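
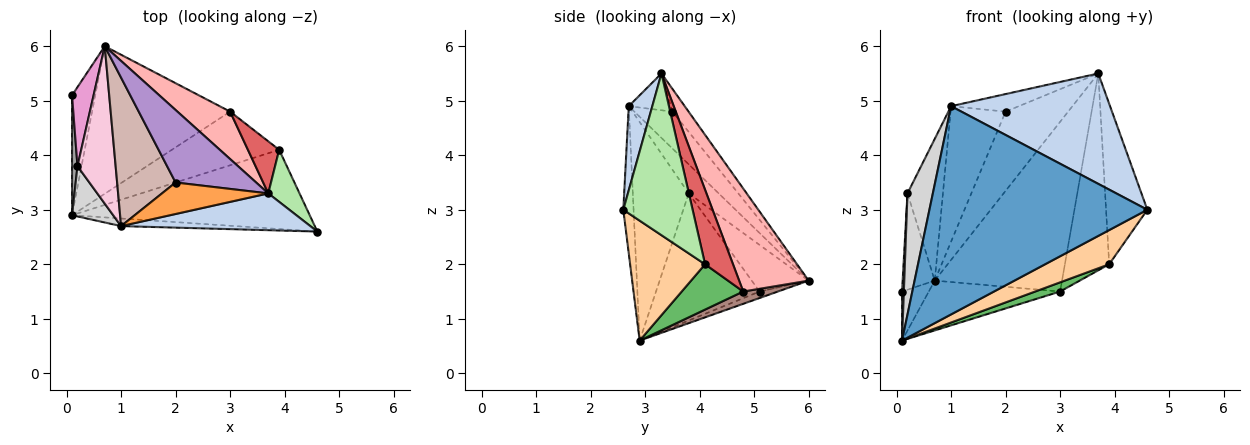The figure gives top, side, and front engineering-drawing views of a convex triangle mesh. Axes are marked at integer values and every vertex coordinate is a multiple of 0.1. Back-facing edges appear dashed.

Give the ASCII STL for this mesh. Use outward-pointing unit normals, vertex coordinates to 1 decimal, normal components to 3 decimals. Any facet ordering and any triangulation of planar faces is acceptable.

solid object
 facet normal -0.047 -0.998 -0.037
  outer loop
   vertex 1.0 2.7 4.9
   vertex 0.1 2.9 0.6
   vertex 4.6 2.6 3.0
  endloop
 endfacet
 facet normal 0.139 -0.939 0.313
  outer loop
   vertex 1.0 2.7 4.9
   vertex 4.6 2.6 3.0
   vertex 3.7 3.3 5.5
  endloop
 endfacet
 facet normal -0.289 0.466 0.836
  outer loop
   vertex 2.0 3.5 4.8
   vertex 1.0 2.7 4.9
   vertex 3.7 3.3 5.5
  endloop
 endfacet
 facet normal 0.420 -0.359 -0.833
  outer loop
   vertex 3.9 4.1 2.0
   vertex 4.6 2.6 3.0
   vertex 0.1 2.9 0.6
  endloop
 endfacet
 facet normal 0.384 -0.156 -0.910
  outer loop
   vertex 3.9 4.1 2.0
   vertex 0.1 2.9 0.6
   vertex 3.0 4.8 1.5
  endloop
 endfacet
 facet normal 0.848 0.505 0.164
  outer loop
   vertex 3.9 4.1 2.0
   vertex 3.7 3.3 5.5
   vertex 4.6 2.6 3.0
  endloop
 endfacet
 facet normal 0.521 0.825 0.218
  outer loop
   vertex 3.9 4.1 2.0
   vertex 3.0 4.8 1.5
   vertex 3.7 3.3 5.5
  endloop
 endfacet
 facet normal 0.465 0.852 0.238
  outer loop
   vertex 0.7 6.0 1.7
   vertex 3.7 3.3 5.5
   vertex 3.0 4.8 1.5
  endloop
 endfacet
 facet normal -0.188 0.725 0.663
  outer loop
   vertex 0.7 6.0 1.7
   vertex 2.0 3.5 4.8
   vertex 3.7 3.3 5.5
  endloop
 endfacet
 facet normal -0.251 0.366 -0.896
  outer loop
   vertex 0.7 6.0 1.7
   vertex 0.1 2.9 0.6
   vertex 0.1 5.1 1.5
  endloop
 endfacet
 facet normal 0.084 0.319 -0.944
  outer loop
   vertex 0.7 6.0 1.7
   vertex 3.0 4.8 1.5
   vertex 0.1 2.9 0.6
  endloop
 endfacet
 facet normal -0.422 0.611 0.670
  outer loop
   vertex 0.7 6.0 1.7
   vertex 1.0 2.7 4.9
   vertex 2.0 3.5 4.8
  endloop
 endfacet
 facet normal -0.808 0.456 0.374
  outer loop
   vertex 0.2 3.8 3.3
   vertex 0.7 6.0 1.7
   vertex 0.1 5.1 1.5
  endloop
 endfacet
 facet normal -0.493 0.582 0.647
  outer loop
   vertex 0.2 3.8 3.3
   vertex 1.0 2.7 4.9
   vertex 0.7 6.0 1.7
  endloop
 endfacet
 facet normal -0.999 -0.018 0.043
  outer loop
   vertex 0.2 3.8 3.3
   vertex 0.1 5.1 1.5
   vertex 0.1 2.9 0.6
  endloop
 endfacet
 facet normal -0.898 -0.407 0.169
  outer loop
   vertex 0.2 3.8 3.3
   vertex 0.1 2.9 0.6
   vertex 1.0 2.7 4.9
  endloop
 endfacet
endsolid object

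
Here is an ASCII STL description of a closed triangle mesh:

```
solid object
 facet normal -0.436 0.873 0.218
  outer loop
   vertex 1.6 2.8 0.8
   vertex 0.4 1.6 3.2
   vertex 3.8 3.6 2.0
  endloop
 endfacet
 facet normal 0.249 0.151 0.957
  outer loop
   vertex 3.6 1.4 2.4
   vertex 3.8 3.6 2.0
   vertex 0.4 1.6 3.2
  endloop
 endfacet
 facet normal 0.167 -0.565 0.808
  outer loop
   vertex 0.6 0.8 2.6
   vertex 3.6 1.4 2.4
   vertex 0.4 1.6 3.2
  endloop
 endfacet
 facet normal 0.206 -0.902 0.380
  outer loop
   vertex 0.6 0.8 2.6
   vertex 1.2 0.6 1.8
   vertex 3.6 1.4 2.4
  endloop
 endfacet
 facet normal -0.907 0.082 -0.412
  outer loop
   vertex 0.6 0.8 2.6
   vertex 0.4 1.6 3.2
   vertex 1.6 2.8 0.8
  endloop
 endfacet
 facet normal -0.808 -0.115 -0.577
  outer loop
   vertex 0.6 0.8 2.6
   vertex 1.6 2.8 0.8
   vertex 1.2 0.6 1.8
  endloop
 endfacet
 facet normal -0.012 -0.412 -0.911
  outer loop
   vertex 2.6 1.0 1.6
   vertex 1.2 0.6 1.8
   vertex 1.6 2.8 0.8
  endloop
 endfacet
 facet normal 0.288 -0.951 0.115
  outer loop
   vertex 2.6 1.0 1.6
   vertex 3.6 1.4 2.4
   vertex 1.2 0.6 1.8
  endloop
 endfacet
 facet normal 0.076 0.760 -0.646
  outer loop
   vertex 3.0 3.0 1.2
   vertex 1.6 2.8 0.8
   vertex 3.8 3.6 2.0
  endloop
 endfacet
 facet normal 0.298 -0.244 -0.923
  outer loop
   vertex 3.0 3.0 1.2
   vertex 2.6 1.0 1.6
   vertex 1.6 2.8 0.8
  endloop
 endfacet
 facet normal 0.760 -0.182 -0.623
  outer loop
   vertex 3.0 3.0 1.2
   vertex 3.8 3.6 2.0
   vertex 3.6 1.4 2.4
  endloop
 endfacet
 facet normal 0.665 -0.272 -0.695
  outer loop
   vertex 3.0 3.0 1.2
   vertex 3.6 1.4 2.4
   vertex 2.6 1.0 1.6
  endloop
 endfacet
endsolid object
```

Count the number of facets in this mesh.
12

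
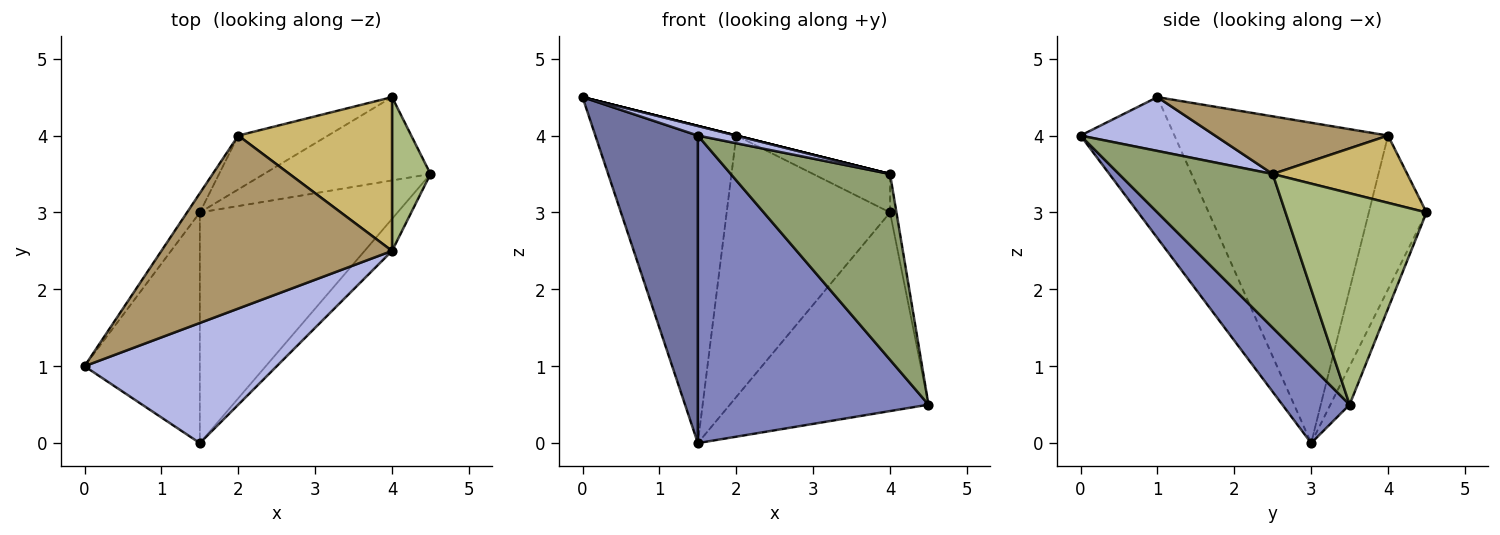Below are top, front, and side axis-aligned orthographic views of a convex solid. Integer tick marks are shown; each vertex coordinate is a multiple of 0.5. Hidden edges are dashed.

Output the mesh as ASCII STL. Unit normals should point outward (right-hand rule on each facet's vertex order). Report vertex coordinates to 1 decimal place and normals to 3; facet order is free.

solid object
 facet normal -0.591 -0.645 -0.484
  outer loop
   vertex 1.5 3.0 0.0
   vertex 1.5 0.0 4.0
   vertex 0.0 1.0 4.5
  endloop
 endfacet
 facet normal 0.227 -0.779 -0.584
  outer loop
   vertex 1.5 3.0 0.0
   vertex 4.5 3.5 0.5
   vertex 1.5 0.0 4.0
  endloop
 endfacet
 facet normal -0.089 0.919 -0.385
  outer loop
   vertex 1.5 3.0 0.0
   vertex 4.0 4.5 3.0
   vertex 4.5 3.5 0.5
  endloop
 endfacet
 facet normal 0.269 -0.077 0.960
  outer loop
   vertex 4.0 2.5 3.5
   vertex 0.0 1.0 4.5
   vertex 1.5 0.0 4.0
  endloop
 endfacet
 facet normal 0.689 -0.714 -0.123
  outer loop
   vertex 4.0 2.5 3.5
   vertex 1.5 0.0 4.0
   vertex 4.5 3.5 0.5
  endloop
 endfacet
 facet normal 0.983 0.045 0.179
  outer loop
   vertex 4.0 2.5 3.5
   vertex 4.5 3.5 0.5
   vertex 4.0 4.5 3.0
  endloop
 endfacet
 facet normal -0.834 0.551 -0.033
  outer loop
   vertex 2.0 4.0 4.0
   vertex 1.5 3.0 0.0
   vertex 0.0 1.0 4.5
  endloop
 endfacet
 facet normal -0.327 0.926 -0.191
  outer loop
   vertex 2.0 4.0 4.0
   vertex 4.0 4.5 3.0
   vertex 1.5 3.0 0.0
  endloop
 endfacet
 facet normal 0.243 0.000 0.970
  outer loop
   vertex 2.0 4.0 4.0
   vertex 0.0 1.0 4.5
   vertex 4.0 2.5 3.5
  endloop
 endfacet
 facet normal 0.391 0.223 0.893
  outer loop
   vertex 2.0 4.0 4.0
   vertex 4.0 2.5 3.5
   vertex 4.0 4.5 3.0
  endloop
 endfacet
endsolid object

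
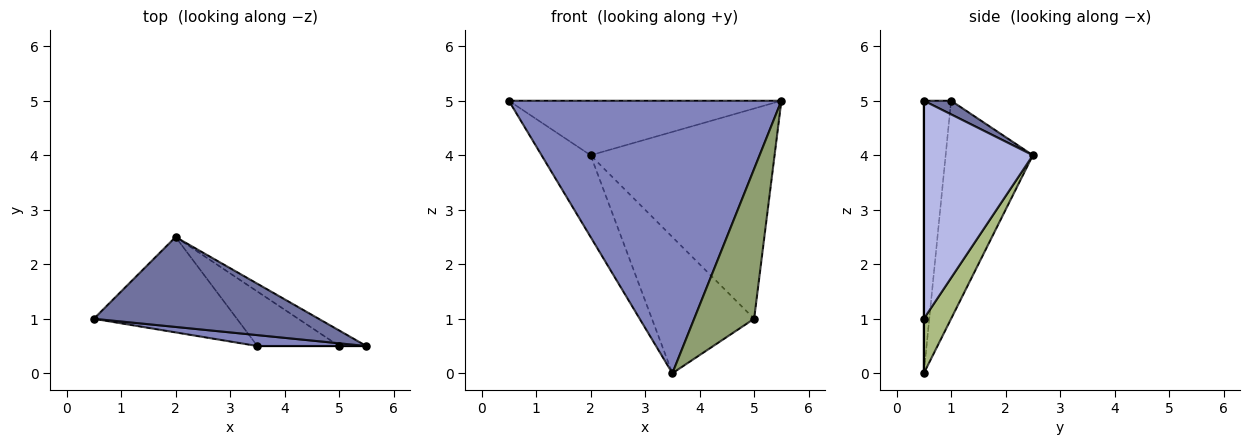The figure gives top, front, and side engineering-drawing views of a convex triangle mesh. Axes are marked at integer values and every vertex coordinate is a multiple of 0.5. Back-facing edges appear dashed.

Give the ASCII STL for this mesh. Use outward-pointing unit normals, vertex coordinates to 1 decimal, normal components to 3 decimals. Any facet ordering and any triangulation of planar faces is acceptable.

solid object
 facet normal 0.052 0.518 0.854
  outer loop
   vertex 2.0 2.5 4.0
   vertex 0.5 1.0 5.0
   vertex 5.5 0.5 5.0
  endloop
 endfacet
 facet normal -0.099 -0.994 0.040
  outer loop
   vertex 3.5 0.5 0.0
   vertex 5.5 0.5 5.0
   vertex 0.5 1.0 5.0
  endloop
 endfacet
 facet normal -0.757 0.426 -0.496
  outer loop
   vertex 3.5 0.5 0.0
   vertex 0.5 1.0 5.0
   vertex 2.0 2.5 4.0
  endloop
 endfacet
 facet normal 0.509 0.859 -0.064
  outer loop
   vertex 5.0 0.5 1.0
   vertex 2.0 2.5 4.0
   vertex 5.5 0.5 5.0
  endloop
 endfacet
 facet normal 0.000 -1.000 0.000
  outer loop
   vertex 5.0 0.5 1.0
   vertex 5.5 0.5 5.0
   vertex 3.5 0.5 0.0
  endloop
 endfacet
 facet normal 0.240 0.901 -0.361
  outer loop
   vertex 5.0 0.5 1.0
   vertex 3.5 0.5 0.0
   vertex 2.0 2.5 4.0
  endloop
 endfacet
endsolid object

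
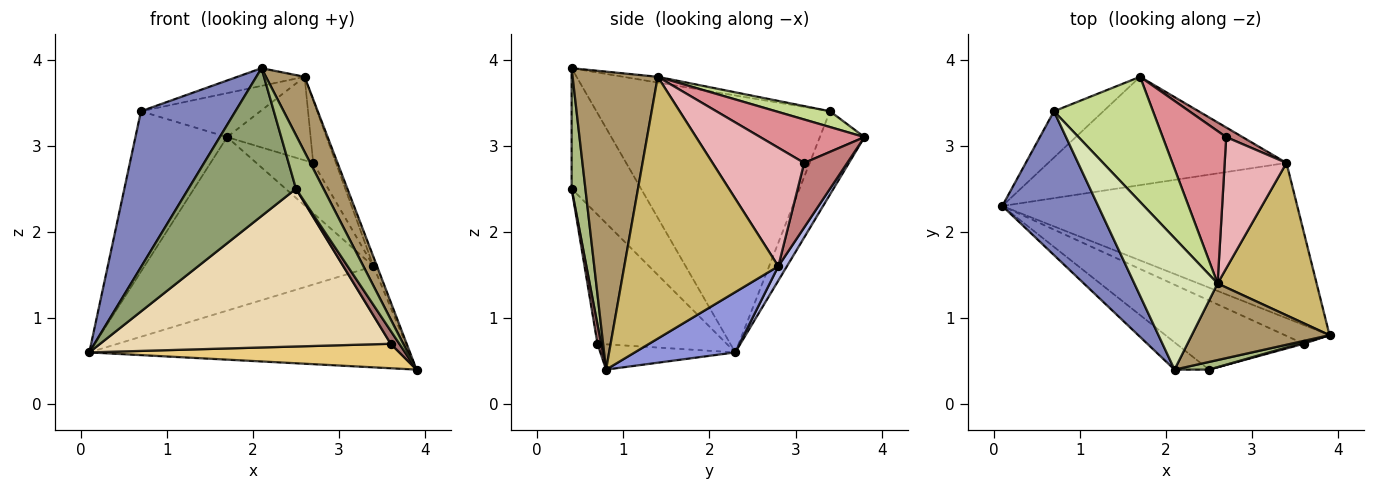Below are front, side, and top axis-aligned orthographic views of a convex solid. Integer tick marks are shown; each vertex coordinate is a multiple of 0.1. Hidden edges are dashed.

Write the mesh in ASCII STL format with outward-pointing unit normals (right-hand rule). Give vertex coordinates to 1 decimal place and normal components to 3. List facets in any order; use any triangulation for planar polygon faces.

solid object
 facet normal -0.424 0.870 -0.251
  outer loop
   vertex 0.7 3.4 3.4
   vertex 1.7 3.8 3.1
   vertex 0.1 2.3 0.6
  endloop
 endfacet
 facet normal -0.876 -0.354 0.327
  outer loop
   vertex 0.7 3.4 3.4
   vertex 0.1 2.3 0.6
   vertex 2.1 0.4 3.9
  endloop
 endfacet
 facet normal 0.169 0.538 -0.826
  outer loop
   vertex 3.4 2.8 1.6
   vertex 3.9 0.8 0.4
   vertex 0.1 2.3 0.6
  endloop
 endfacet
 facet normal 0.032 0.848 -0.529
  outer loop
   vertex 3.4 2.8 1.6
   vertex 0.1 2.3 0.6
   vertex 1.7 3.8 3.1
  endloop
 endfacet
 facet normal -0.536 -0.830 -0.153
  outer loop
   vertex 2.5 0.4 2.5
   vertex 2.1 0.4 3.9
   vertex 0.1 2.3 0.6
  endloop
 endfacet
 facet normal 0.444 -0.887 0.127
  outer loop
   vertex 2.5 0.4 2.5
   vertex 3.9 0.8 0.4
   vertex 2.1 0.4 3.9
  endloop
 endfacet
 facet normal 0.149 0.328 0.933
  outer loop
   vertex 2.6 1.4 3.8
   vertex 1.7 3.8 3.1
   vertex 0.7 3.4 3.4
  endloop
 endfacet
 facet normal -0.068 0.133 0.989
  outer loop
   vertex 2.6 1.4 3.8
   vertex 0.7 3.4 3.4
   vertex 2.1 0.4 3.9
  endloop
 endfacet
 facet normal 0.839 -0.381 0.388
  outer loop
   vertex 2.6 1.4 3.8
   vertex 2.1 0.4 3.9
   vertex 3.9 0.8 0.4
  endloop
 endfacet
 facet normal 0.935 0.022 0.354
  outer loop
   vertex 2.6 1.4 3.8
   vertex 3.9 0.8 0.4
   vertex 3.4 2.8 1.6
  endloop
 endfacet
 facet normal -0.326 -0.750 -0.576
  outer loop
   vertex 3.6 0.7 0.7
   vertex 0.1 2.3 0.6
   vertex 3.9 0.8 0.4
  endloop
 endfacet
 facet normal -0.377 -0.848 -0.372
  outer loop
   vertex 3.6 0.7 0.7
   vertex 2.5 0.4 2.5
   vertex 0.1 2.3 0.6
  endloop
 endfacet
 facet normal 0.392 -0.916 0.087
  outer loop
   vertex 3.6 0.7 0.7
   vertex 3.9 0.8 0.4
   vertex 2.5 0.4 2.5
  endloop
 endfacet
 facet normal 0.597 0.788 0.151
  outer loop
   vertex 2.7 3.1 2.8
   vertex 3.4 2.8 1.6
   vertex 1.7 3.8 3.1
  endloop
 endfacet
 facet normal 0.514 0.412 0.752
  outer loop
   vertex 2.7 3.1 2.8
   vertex 1.7 3.8 3.1
   vertex 2.6 1.4 3.8
  endloop
 endfacet
 facet normal 0.866 0.215 0.452
  outer loop
   vertex 2.7 3.1 2.8
   vertex 2.6 1.4 3.8
   vertex 3.4 2.8 1.6
  endloop
 endfacet
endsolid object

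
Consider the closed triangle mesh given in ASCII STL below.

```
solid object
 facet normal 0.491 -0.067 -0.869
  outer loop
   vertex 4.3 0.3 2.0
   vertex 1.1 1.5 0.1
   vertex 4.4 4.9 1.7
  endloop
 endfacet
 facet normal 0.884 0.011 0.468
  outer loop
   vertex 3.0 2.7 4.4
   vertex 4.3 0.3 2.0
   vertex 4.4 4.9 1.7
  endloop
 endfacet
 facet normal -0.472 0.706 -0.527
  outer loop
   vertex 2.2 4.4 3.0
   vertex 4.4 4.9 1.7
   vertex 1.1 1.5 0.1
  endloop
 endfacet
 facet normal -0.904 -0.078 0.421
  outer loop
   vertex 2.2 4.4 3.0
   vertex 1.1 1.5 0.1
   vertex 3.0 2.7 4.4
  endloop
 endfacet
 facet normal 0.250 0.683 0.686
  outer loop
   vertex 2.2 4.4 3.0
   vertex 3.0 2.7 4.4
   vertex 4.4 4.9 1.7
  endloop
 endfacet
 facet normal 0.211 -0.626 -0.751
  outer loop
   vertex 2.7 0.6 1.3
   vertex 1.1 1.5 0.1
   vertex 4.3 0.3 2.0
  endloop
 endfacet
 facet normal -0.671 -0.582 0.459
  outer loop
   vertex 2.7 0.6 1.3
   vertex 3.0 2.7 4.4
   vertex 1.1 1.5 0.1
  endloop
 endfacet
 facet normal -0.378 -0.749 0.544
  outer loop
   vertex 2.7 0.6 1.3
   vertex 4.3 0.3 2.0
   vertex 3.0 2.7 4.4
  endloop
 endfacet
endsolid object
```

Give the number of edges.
12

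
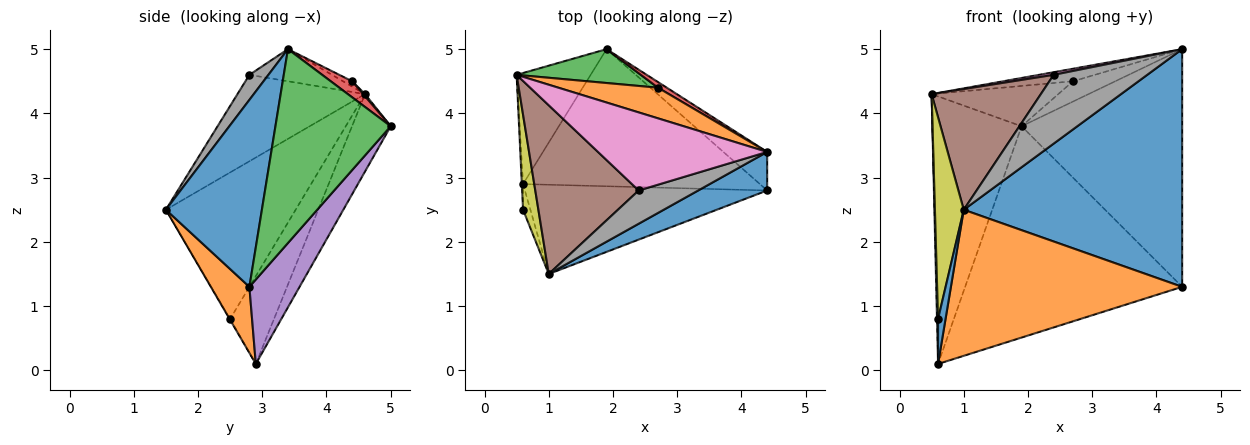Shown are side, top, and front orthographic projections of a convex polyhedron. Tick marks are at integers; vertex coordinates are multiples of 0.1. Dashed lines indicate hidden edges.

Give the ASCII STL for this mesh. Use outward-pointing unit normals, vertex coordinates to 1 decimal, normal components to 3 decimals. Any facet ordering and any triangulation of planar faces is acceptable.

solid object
 facet normal 0.398 -0.906 0.147
  outer loop
   vertex 4.4 3.4 5.0
   vertex 1.0 1.5 2.5
   vertex 4.4 2.8 1.3
  endloop
 endfacet
 facet normal 0.141 -0.845 -0.516
  outer loop
   vertex 0.6 2.9 0.1
   vertex 4.4 2.8 1.3
   vertex 1.0 1.5 2.5
  endloop
 endfacet
 facet normal 0.578 0.805 -0.131
  outer loop
   vertex 1.9 5.0 3.8
   vertex 4.4 3.4 5.0
   vertex 4.4 2.8 1.3
  endloop
 endfacet
 facet normal -0.372 0.857 -0.356
  outer loop
   vertex 1.9 5.0 3.8
   vertex 0.6 2.9 0.1
   vertex 0.5 4.6 4.3
  endloop
 endfacet
 facet normal 0.190 0.824 -0.534
  outer loop
   vertex 1.9 5.0 3.8
   vertex 4.4 2.8 1.3
   vertex 0.6 2.9 0.1
  endloop
 endfacet
 facet normal -0.562 -0.481 0.673
  outer loop
   vertex 2.4 2.8 4.6
   vertex 0.5 4.6 4.3
   vertex 1.0 1.5 2.5
  endloop
 endfacet
 facet normal -0.186 -0.033 0.982
  outer loop
   vertex 2.4 2.8 4.6
   vertex 4.4 3.4 5.0
   vertex 0.5 4.6 4.3
  endloop
 endfacet
 facet normal 0.180 -0.886 0.428
  outer loop
   vertex 2.4 2.8 4.6
   vertex 1.0 1.5 2.5
   vertex 4.4 3.4 5.0
  endloop
 endfacet
 facet normal -0.971 -0.216 0.102
  outer loop
   vertex 0.6 2.5 0.8
   vertex 1.0 1.5 2.5
   vertex 0.5 4.6 4.3
  endloop
 endfacet
 facet normal -1.000 -0.024 -0.014
  outer loop
   vertex 0.6 2.5 0.8
   vertex 0.5 4.6 4.3
   vertex 0.6 2.9 0.1
  endloop
 endfacet
 facet normal -0.062 -0.867 -0.495
  outer loop
   vertex 0.6 2.5 0.8
   vertex 0.6 2.9 0.1
   vertex 1.0 1.5 2.5
  endloop
 endfacet
 facet normal -0.050 0.378 0.925
  outer loop
   vertex 2.7 4.4 4.5
   vertex 0.5 4.6 4.3
   vertex 4.4 3.4 5.0
  endloop
 endfacet
 facet normal 0.011 0.765 0.643
  outer loop
   vertex 2.7 4.4 4.5
   vertex 1.9 5.0 3.8
   vertex 0.5 4.6 4.3
  endloop
 endfacet
 facet normal 0.438 0.866 0.241
  outer loop
   vertex 2.7 4.4 4.5
   vertex 4.4 3.4 5.0
   vertex 1.9 5.0 3.8
  endloop
 endfacet
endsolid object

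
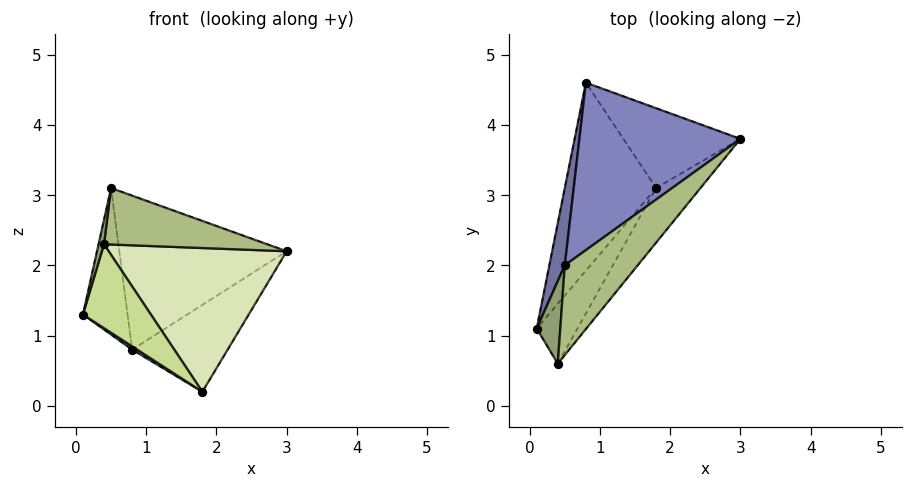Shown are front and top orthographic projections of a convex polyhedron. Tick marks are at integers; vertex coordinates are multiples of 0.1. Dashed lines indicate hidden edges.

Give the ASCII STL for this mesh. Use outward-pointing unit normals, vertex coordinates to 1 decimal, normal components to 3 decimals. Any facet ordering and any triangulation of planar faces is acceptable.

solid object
 facet normal -0.971 0.210 0.111
  outer loop
   vertex 0.5 2.0 3.1
   vertex 0.8 4.6 0.8
   vertex 0.1 1.1 1.3
  endloop
 endfacet
 facet normal -0.217 0.661 0.719
  outer loop
   vertex 0.5 2.0 3.1
   vertex 3.0 3.8 2.2
   vertex 0.8 4.6 0.8
  endloop
 endfacet
 facet normal -0.531 -0.015 -0.847
  outer loop
   vertex 1.8 3.1 0.2
   vertex 0.1 1.1 1.3
   vertex 0.8 4.6 0.8
  endloop
 endfacet
 facet normal 0.573 0.604 -0.555
  outer loop
   vertex 1.8 3.1 0.2
   vertex 0.8 4.6 0.8
   vertex 3.0 3.8 2.2
  endloop
 endfacet
 facet normal -0.965 -0.075 0.252
  outer loop
   vertex 0.4 0.6 2.3
   vertex 0.5 2.0 3.1
   vertex 0.1 1.1 1.3
  endloop
 endfacet
 facet normal 0.567 -0.439 0.697
  outer loop
   vertex 0.4 0.6 2.3
   vertex 3.0 3.8 2.2
   vertex 0.5 2.0 3.1
  endloop
 endfacet
 facet normal 0.503 -0.704 -0.503
  outer loop
   vertex 0.4 0.6 2.3
   vertex 0.1 1.1 1.3
   vertex 1.8 3.1 0.2
  endloop
 endfacet
 facet normal 0.751 -0.617 -0.234
  outer loop
   vertex 0.4 0.6 2.3
   vertex 1.8 3.1 0.2
   vertex 3.0 3.8 2.2
  endloop
 endfacet
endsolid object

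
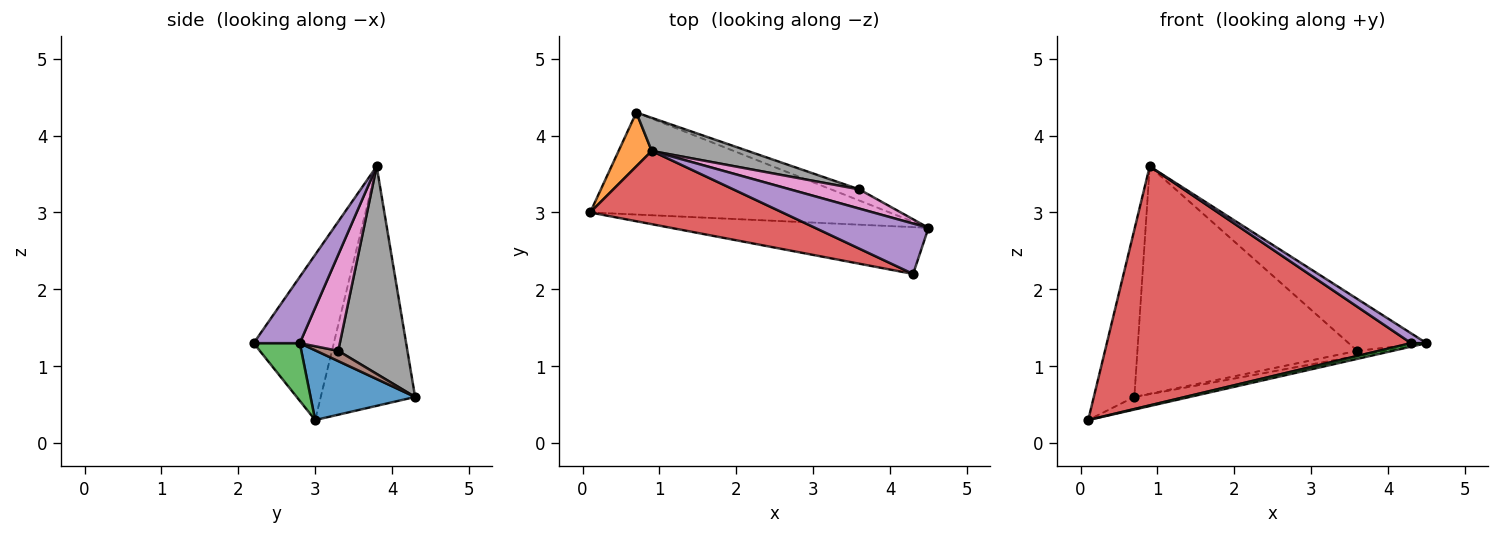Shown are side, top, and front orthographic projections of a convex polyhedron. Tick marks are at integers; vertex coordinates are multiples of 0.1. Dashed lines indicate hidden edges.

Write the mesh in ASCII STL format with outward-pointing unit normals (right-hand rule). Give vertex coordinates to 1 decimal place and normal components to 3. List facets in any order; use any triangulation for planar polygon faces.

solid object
 facet normal 0.225 0.119 -0.967
  outer loop
   vertex 0.7 4.3 0.6
   vertex 4.5 2.8 1.3
   vertex 0.1 3.0 0.3
  endloop
 endfacet
 facet normal -0.911 0.392 0.126
  outer loop
   vertex 0.9 3.8 3.6
   vertex 0.7 4.3 0.6
   vertex 0.1 3.0 0.3
  endloop
 endfacet
 facet normal 0.218 -0.073 -0.973
  outer loop
   vertex 4.3 2.2 1.3
   vertex 0.1 3.0 0.3
   vertex 4.5 2.8 1.3
  endloop
 endfacet
 facet normal -0.244 -0.927 0.284
  outer loop
   vertex 4.3 2.2 1.3
   vertex 0.9 3.8 3.6
   vertex 0.1 3.0 0.3
  endloop
 endfacet
 facet normal 0.498 -0.166 0.851
  outer loop
   vertex 4.3 2.2 1.3
   vertex 4.5 2.8 1.3
   vertex 0.9 3.8 3.6
  endloop
 endfacet
 facet normal 0.314 0.393 -0.864
  outer loop
   vertex 3.6 3.3 1.2
   vertex 4.5 2.8 1.3
   vertex 0.7 4.3 0.6
  endloop
 endfacet
 facet normal 0.434 0.845 0.313
  outer loop
   vertex 3.6 3.3 1.2
   vertex 0.9 3.8 3.6
   vertex 4.5 2.8 1.3
  endloop
 endfacet
 facet normal 0.297 0.945 0.138
  outer loop
   vertex 3.6 3.3 1.2
   vertex 0.7 4.3 0.6
   vertex 0.9 3.8 3.6
  endloop
 endfacet
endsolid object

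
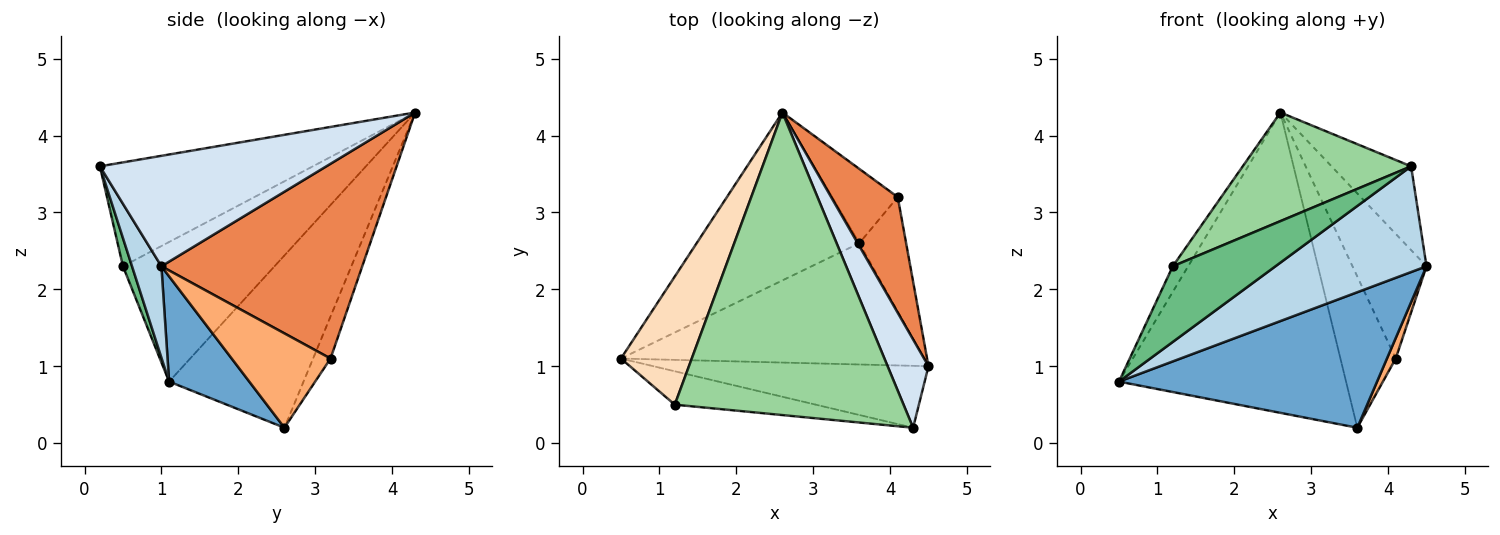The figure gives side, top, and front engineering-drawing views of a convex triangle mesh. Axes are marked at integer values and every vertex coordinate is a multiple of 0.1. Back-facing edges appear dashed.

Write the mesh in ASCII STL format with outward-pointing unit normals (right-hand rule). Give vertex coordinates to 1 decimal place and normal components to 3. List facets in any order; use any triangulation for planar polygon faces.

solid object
 facet normal 0.226 -0.726 -0.650
  outer loop
   vertex 3.6 2.6 0.2
   vertex 4.5 1.0 2.3
   vertex 0.5 1.1 0.8
  endloop
 endfacet
 facet normal -0.459 0.775 -0.433
  outer loop
   vertex 3.6 2.6 0.2
   vertex 0.5 1.1 0.8
   vertex 2.6 4.3 4.3
  endloop
 endfacet
 facet normal 0.166 -0.851 -0.498
  outer loop
   vertex 4.3 0.2 3.6
   vertex 0.5 1.1 0.8
   vertex 4.5 1.0 2.3
  endloop
 endfacet
 facet normal 0.891 0.313 0.330
  outer loop
   vertex 4.3 0.2 3.6
   vertex 4.5 1.0 2.3
   vertex 2.6 4.3 4.3
  endloop
 endfacet
 facet normal 0.893 0.329 0.306
  outer loop
   vertex 4.1 3.2 1.1
   vertex 2.6 4.3 4.3
   vertex 4.5 1.0 2.3
  endloop
 endfacet
 facet normal 0.893 -0.079 -0.443
  outer loop
   vertex 4.1 3.2 1.1
   vertex 4.5 1.0 2.3
   vertex 3.6 2.6 0.2
  endloop
 endfacet
 facet normal -0.272 0.864 -0.424
  outer loop
   vertex 4.1 3.2 1.1
   vertex 3.6 2.6 0.2
   vertex 2.6 4.3 4.3
  endloop
 endfacet
 facet normal -0.888 0.090 0.451
  outer loop
   vertex 1.2 0.5 2.3
   vertex 2.6 4.3 4.3
   vertex 0.5 1.1 0.8
  endloop
 endfacet
 facet normal 0.080 -0.912 -0.402
  outer loop
   vertex 1.2 0.5 2.3
   vertex 0.5 1.1 0.8
   vertex 4.3 0.2 3.6
  endloop
 endfacet
 facet normal -0.393 -0.311 0.865
  outer loop
   vertex 1.2 0.5 2.3
   vertex 4.3 0.2 3.6
   vertex 2.6 4.3 4.3
  endloop
 endfacet
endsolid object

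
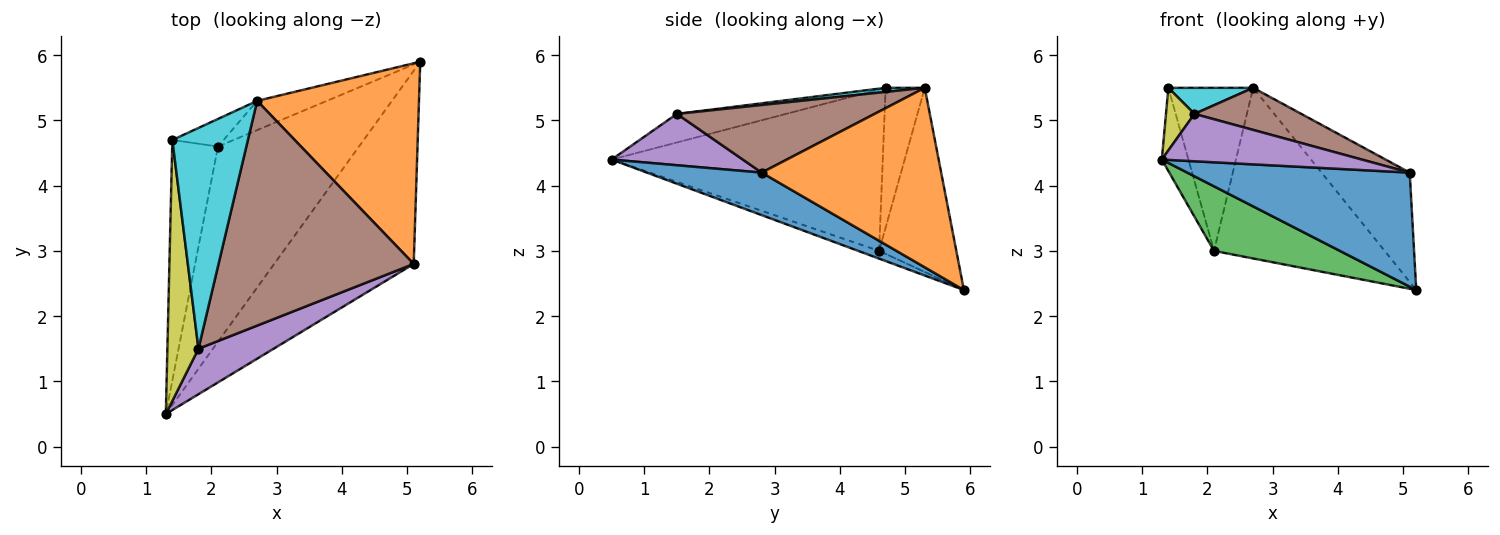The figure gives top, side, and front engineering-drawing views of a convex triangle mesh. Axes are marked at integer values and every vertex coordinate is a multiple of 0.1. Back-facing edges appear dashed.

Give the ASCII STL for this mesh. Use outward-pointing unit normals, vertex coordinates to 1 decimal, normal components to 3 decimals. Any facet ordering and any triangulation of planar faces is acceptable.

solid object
 facet normal 0.254 -0.492 -0.833
  outer loop
   vertex 5.1 2.8 4.2
   vertex 1.3 0.5 4.4
   vertex 5.2 5.9 2.4
  endloop
 endfacet
 facet normal 0.698 0.343 0.629
  outer loop
   vertex 5.1 2.8 4.2
   vertex 5.2 5.9 2.4
   vertex 2.7 5.3 5.5
  endloop
 endfacet
 facet normal -0.052 -0.314 -0.948
  outer loop
   vertex 2.1 4.6 3.0
   vertex 5.2 5.9 2.4
   vertex 1.3 0.5 4.4
  endloop
 endfacet
 facet normal -0.407 0.900 -0.154
  outer loop
   vertex 2.1 4.6 3.0
   vertex 2.7 5.3 5.5
   vertex 5.2 5.9 2.4
  endloop
 endfacet
 facet normal 0.428 -0.652 0.626
  outer loop
   vertex 1.8 1.5 5.1
   vertex 1.3 0.5 4.4
   vertex 5.1 2.8 4.2
  endloop
 endfacet
 facet normal 0.322 -0.174 0.930
  outer loop
   vertex 1.8 1.5 5.1
   vertex 5.1 2.8 4.2
   vertex 2.7 5.3 5.5
  endloop
 endfacet
 facet normal -0.958 0.094 -0.272
  outer loop
   vertex 1.4 4.7 5.5
   vertex 2.1 4.6 3.0
   vertex 1.3 0.5 4.4
  endloop
 endfacet
 facet normal -0.414 0.897 -0.152
  outer loop
   vertex 1.4 4.7 5.5
   vertex 2.7 5.3 5.5
   vertex 2.1 4.6 3.0
  endloop
 endfacet
 facet normal -0.667 -0.174 0.725
  outer loop
   vertex 1.4 4.7 5.5
   vertex 1.3 0.5 4.4
   vertex 1.8 1.5 5.1
  endloop
 endfacet
 facet normal 0.054 -0.117 0.992
  outer loop
   vertex 1.4 4.7 5.5
   vertex 1.8 1.5 5.1
   vertex 2.7 5.3 5.5
  endloop
 endfacet
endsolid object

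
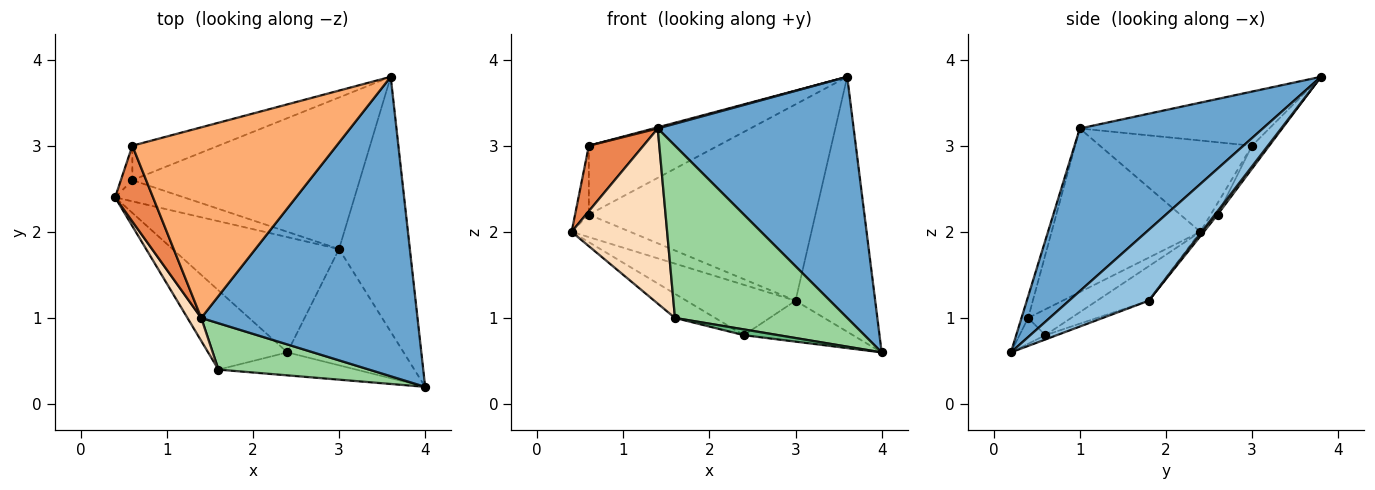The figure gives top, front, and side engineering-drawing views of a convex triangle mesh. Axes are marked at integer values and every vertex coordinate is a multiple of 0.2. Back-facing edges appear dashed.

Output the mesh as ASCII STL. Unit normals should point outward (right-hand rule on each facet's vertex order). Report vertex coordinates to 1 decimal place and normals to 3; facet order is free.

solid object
 facet normal 0.505 -0.541 0.672
  outer loop
   vertex 1.4 1.0 3.2
   vertex 4.0 0.2 0.6
   vertex 3.6 3.8 3.8
  endloop
 endfacet
 facet normal 0.577 0.577 -0.577
  outer loop
   vertex 3.0 1.8 1.2
   vertex 3.6 3.8 3.8
   vertex 4.0 0.2 0.6
  endloop
 endfacet
 facet normal -0.186 0.393 -0.900
  outer loop
   vertex 3.0 1.8 1.2
   vertex 2.4 0.6 0.8
   vertex 0.4 2.4 2.0
  endloop
 endfacet
 facet normal -0.035 0.332 -0.943
  outer loop
   vertex 3.0 1.8 1.2
   vertex 4.0 0.2 0.6
   vertex 2.4 0.6 0.8
  endloop
 endfacet
 facet normal -0.877 -0.314 0.364
  outer loop
   vertex 0.6 3.0 3.0
   vertex 0.4 2.4 2.0
   vertex 1.4 1.0 3.2
  endloop
 endfacet
 facet normal -0.256 -0.006 0.967
  outer loop
   vertex 0.6 3.0 3.0
   vertex 1.4 1.0 3.2
   vertex 3.6 3.8 3.8
  endloop
 endfacet
 facet normal -0.298 0.278 -0.913
  outer loop
   vertex 1.6 0.4 1.0
   vertex 0.4 2.4 2.0
   vertex 2.4 0.6 0.8
  endloop
 endfacet
 facet normal -0.839 -0.539 0.071
  outer loop
   vertex 1.6 0.4 1.0
   vertex 1.4 1.0 3.2
   vertex 0.4 2.4 2.0
  endloop
 endfacet
 facet normal -0.179 -0.239 -0.954
  outer loop
   vertex 1.6 0.4 1.0
   vertex 2.4 0.6 0.8
   vertex 4.0 0.2 0.6
  endloop
 endfacet
 facet normal -0.037 -0.965 0.260
  outer loop
   vertex 1.6 0.4 1.0
   vertex 4.0 0.2 0.6
   vertex 1.4 1.0 3.2
  endloop
 endfacet
 facet normal -0.043 0.728 -0.685
  outer loop
   vertex 0.6 2.6 2.2
   vertex 3.0 1.8 1.2
   vertex 0.4 2.4 2.0
  endloop
 endfacet
 facet normal 0.009 0.792 -0.611
  outer loop
   vertex 0.6 2.6 2.2
   vertex 3.6 3.8 3.8
   vertex 3.0 1.8 1.2
  endloop
 endfacet
 facet normal -0.408 0.816 -0.408
  outer loop
   vertex 0.6 2.6 2.2
   vertex 0.4 2.4 2.0
   vertex 0.6 3.0 3.0
  endloop
 endfacet
 facet normal -0.118 0.888 -0.444
  outer loop
   vertex 0.6 2.6 2.2
   vertex 0.6 3.0 3.0
   vertex 3.6 3.8 3.8
  endloop
 endfacet
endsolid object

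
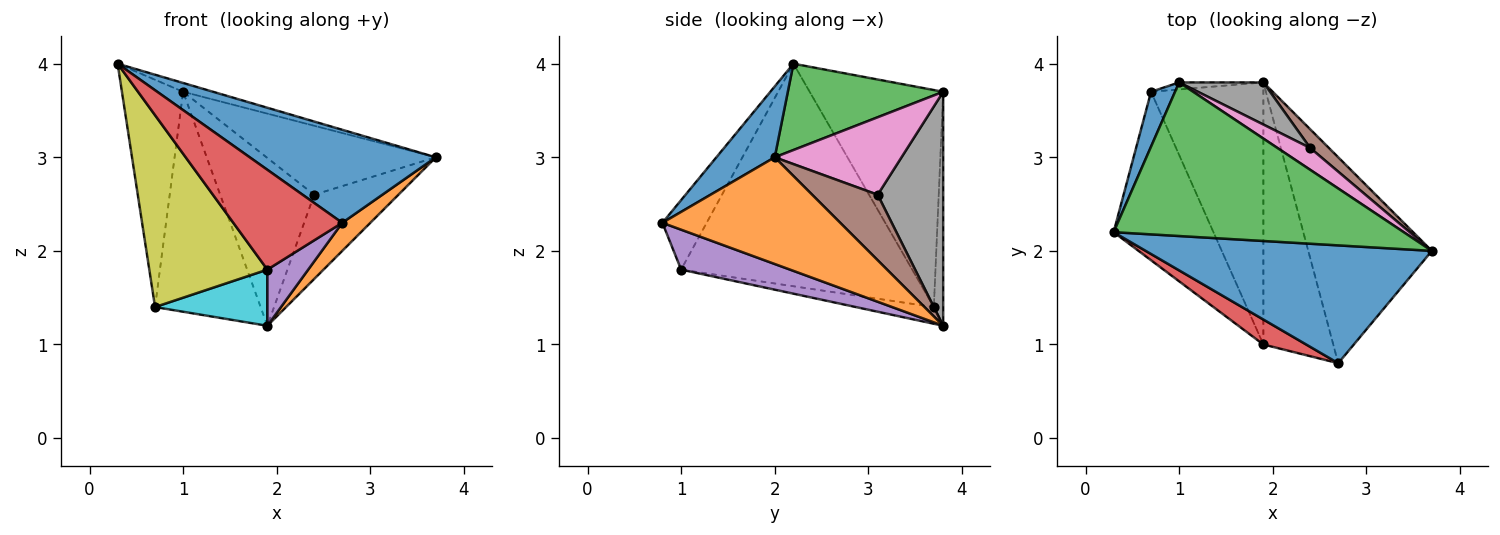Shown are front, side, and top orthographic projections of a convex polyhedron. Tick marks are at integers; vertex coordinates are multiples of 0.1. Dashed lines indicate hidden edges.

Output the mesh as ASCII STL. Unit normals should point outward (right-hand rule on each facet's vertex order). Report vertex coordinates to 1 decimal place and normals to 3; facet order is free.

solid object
 facet normal 0.191 -0.608 0.770
  outer loop
   vertex 2.7 0.8 2.3
   vertex 3.7 2.0 3.0
   vertex 0.3 2.2 4.0
  endloop
 endfacet
 facet normal 0.650 -0.103 -0.753
  outer loop
   vertex 2.7 0.8 2.3
   vertex 1.9 3.8 1.2
   vertex 3.7 2.0 3.0
  endloop
 endfacet
 facet normal 0.285 0.055 0.957
  outer loop
   vertex 1.0 3.8 3.7
   vertex 0.3 2.2 4.0
   vertex 3.7 2.0 3.0
  endloop
 endfacet
 facet normal -0.367 -0.903 0.226
  outer loop
   vertex 1.9 1.0 1.8
   vertex 2.7 0.8 2.3
   vertex 0.3 2.2 4.0
  endloop
 endfacet
 facet normal 0.488 -0.183 -0.854
  outer loop
   vertex 1.9 1.0 1.8
   vertex 1.9 3.8 1.2
   vertex 2.7 0.8 2.3
  endloop
 endfacet
 facet normal 0.605 0.777 0.173
  outer loop
   vertex 2.4 3.1 2.6
   vertex 3.7 2.0 3.0
   vertex 1.9 3.8 1.2
  endloop
 endfacet
 facet normal 0.581 0.776 0.246
  outer loop
   vertex 2.4 3.1 2.6
   vertex 1.0 3.8 3.7
   vertex 3.7 2.0 3.0
  endloop
 endfacet
 facet normal 0.560 0.803 0.202
  outer loop
   vertex 2.4 3.1 2.6
   vertex 1.9 3.8 1.2
   vertex 1.0 3.8 3.7
  endloop
 endfacet
 facet normal -0.827 -0.422 -0.371
  outer loop
   vertex 0.7 3.7 1.4
   vertex 1.9 1.0 1.8
   vertex 0.3 2.2 4.0
  endloop
 endfacet
 facet normal -0.144 -0.207 -0.968
  outer loop
   vertex 0.7 3.7 1.4
   vertex 1.9 3.8 1.2
   vertex 1.9 1.0 1.8
  endloop
 endfacet
 facet normal -0.905 0.414 0.100
  outer loop
   vertex 0.7 3.7 1.4
   vertex 0.3 2.2 4.0
   vertex 1.0 3.8 3.7
  endloop
 endfacet
 facet normal -0.088 0.996 -0.032
  outer loop
   vertex 0.7 3.7 1.4
   vertex 1.0 3.8 3.7
   vertex 1.9 3.8 1.2
  endloop
 endfacet
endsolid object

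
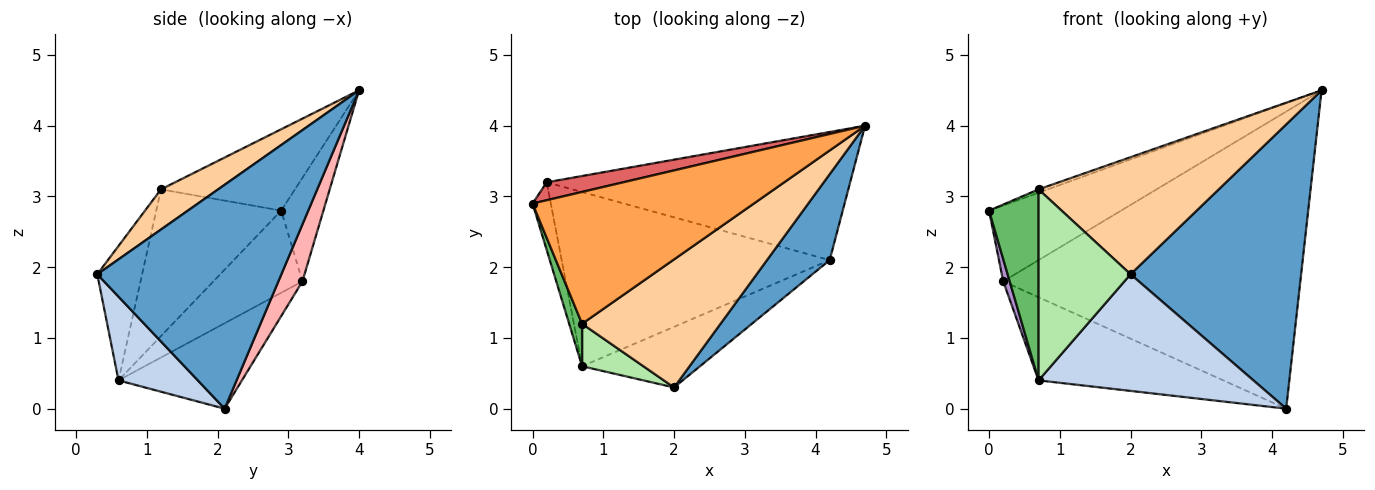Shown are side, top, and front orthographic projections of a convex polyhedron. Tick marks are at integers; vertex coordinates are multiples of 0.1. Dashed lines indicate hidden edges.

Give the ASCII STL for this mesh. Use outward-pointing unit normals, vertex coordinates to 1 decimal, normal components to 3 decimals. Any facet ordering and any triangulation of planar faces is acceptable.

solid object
 facet normal 0.719 -0.666 0.201
  outer loop
   vertex 4.2 2.1 0.0
   vertex 4.7 4.0 4.5
   vertex 2.0 0.3 1.9
  endloop
 endfacet
 facet normal 0.311 -0.843 -0.438
  outer loop
   vertex 0.7 0.6 0.4
   vertex 4.2 2.1 0.0
   vertex 2.0 0.3 1.9
  endloop
 endfacet
 facet normal -0.345 0.024 0.938
  outer loop
   vertex 0.7 1.2 3.1
   vertex 4.7 4.0 4.5
   vertex 0.0 2.9 2.8
  endloop
 endfacet
 facet normal 0.209 -0.660 0.722
  outer loop
   vertex 0.7 1.2 3.1
   vertex 2.0 0.3 1.9
   vertex 4.7 4.0 4.5
  endloop
 endfacet
 facet normal -0.927 -0.367 0.082
  outer loop
   vertex 0.7 1.2 3.1
   vertex 0.0 2.9 2.8
   vertex 0.7 0.6 0.4
  endloop
 endfacet
 facet normal -0.429 -0.882 0.196
  outer loop
   vertex 0.7 1.2 3.1
   vertex 0.7 0.6 0.4
   vertex 2.0 0.3 1.9
  endloop
 endfacet
 facet normal -0.297 0.929 0.219
  outer loop
   vertex 0.2 3.2 1.8
   vertex 0.0 2.9 2.8
   vertex 4.7 4.0 4.5
  endloop
 endfacet
 facet normal 0.074 0.916 -0.395
  outer loop
   vertex 0.2 3.2 1.8
   vertex 4.7 4.0 4.5
   vertex 4.2 2.1 0.0
  endloop
 endfacet
 facet normal -0.974 -0.071 -0.216
  outer loop
   vertex 0.2 3.2 1.8
   vertex 0.7 0.6 0.4
   vertex 0.0 2.9 2.8
  endloop
 endfacet
 facet normal -0.276 0.414 -0.867
  outer loop
   vertex 0.2 3.2 1.8
   vertex 4.2 2.1 0.0
   vertex 0.7 0.6 0.4
  endloop
 endfacet
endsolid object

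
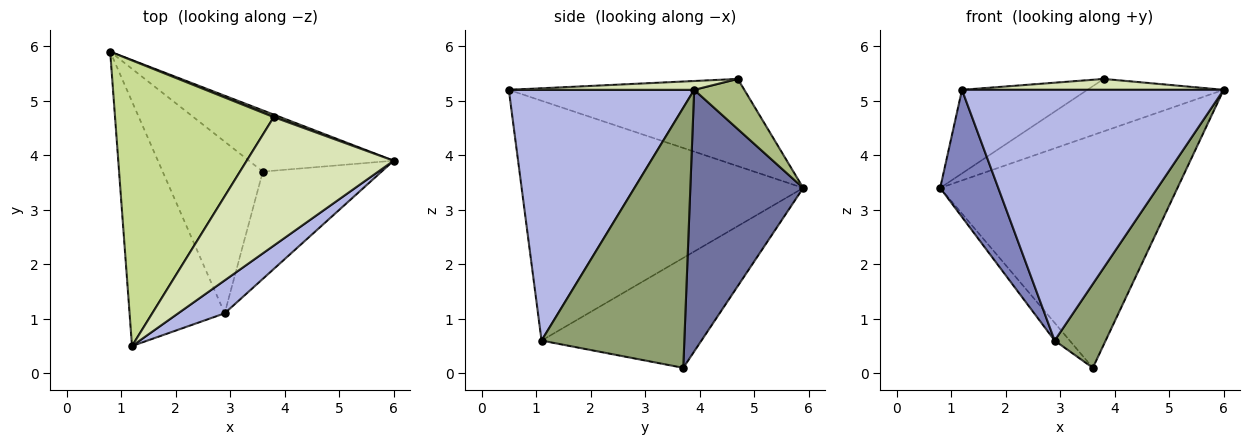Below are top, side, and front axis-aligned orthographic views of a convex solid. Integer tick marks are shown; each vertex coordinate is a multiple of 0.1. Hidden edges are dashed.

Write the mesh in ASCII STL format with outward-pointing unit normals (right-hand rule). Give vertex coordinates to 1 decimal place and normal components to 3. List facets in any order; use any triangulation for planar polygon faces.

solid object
 facet normal 0.418 0.879 -0.231
  outer loop
   vertex 3.6 3.7 0.1
   vertex 0.8 5.9 3.4
   vertex 6.0 3.9 5.2
  endloop
 endfacet
 facet normal -0.913 -0.188 -0.362
  outer loop
   vertex 2.9 1.1 0.6
   vertex 1.2 0.5 5.2
   vertex 0.8 5.9 3.4
  endloop
 endfacet
 facet normal -0.737 0.069 -0.672
  outer loop
   vertex 2.9 1.1 0.6
   vertex 0.8 5.9 3.4
   vertex 3.6 3.7 0.1
  endloop
 endfacet
 facet normal 0.575 -0.811 0.107
  outer loop
   vertex 2.9 1.1 0.6
   vertex 6.0 3.9 5.2
   vertex 1.2 0.5 5.2
  endloop
 endfacet
 facet normal 0.865 -0.309 -0.395
  outer loop
   vertex 2.9 1.1 0.6
   vertex 3.6 3.7 0.1
   vertex 6.0 3.9 5.2
  endloop
 endfacet
 facet normal 0.345 0.938 0.045
  outer loop
   vertex 3.8 4.7 5.4
   vertex 6.0 3.9 5.2
   vertex 0.8 5.9 3.4
  endloop
 endfacet
 facet normal -0.467 0.248 0.849
  outer loop
   vertex 3.8 4.7 5.4
   vertex 0.8 5.9 3.4
   vertex 1.2 0.5 5.2
  endloop
 endfacet
 facet normal 0.060 -0.084 0.995
  outer loop
   vertex 3.8 4.7 5.4
   vertex 1.2 0.5 5.2
   vertex 6.0 3.9 5.2
  endloop
 endfacet
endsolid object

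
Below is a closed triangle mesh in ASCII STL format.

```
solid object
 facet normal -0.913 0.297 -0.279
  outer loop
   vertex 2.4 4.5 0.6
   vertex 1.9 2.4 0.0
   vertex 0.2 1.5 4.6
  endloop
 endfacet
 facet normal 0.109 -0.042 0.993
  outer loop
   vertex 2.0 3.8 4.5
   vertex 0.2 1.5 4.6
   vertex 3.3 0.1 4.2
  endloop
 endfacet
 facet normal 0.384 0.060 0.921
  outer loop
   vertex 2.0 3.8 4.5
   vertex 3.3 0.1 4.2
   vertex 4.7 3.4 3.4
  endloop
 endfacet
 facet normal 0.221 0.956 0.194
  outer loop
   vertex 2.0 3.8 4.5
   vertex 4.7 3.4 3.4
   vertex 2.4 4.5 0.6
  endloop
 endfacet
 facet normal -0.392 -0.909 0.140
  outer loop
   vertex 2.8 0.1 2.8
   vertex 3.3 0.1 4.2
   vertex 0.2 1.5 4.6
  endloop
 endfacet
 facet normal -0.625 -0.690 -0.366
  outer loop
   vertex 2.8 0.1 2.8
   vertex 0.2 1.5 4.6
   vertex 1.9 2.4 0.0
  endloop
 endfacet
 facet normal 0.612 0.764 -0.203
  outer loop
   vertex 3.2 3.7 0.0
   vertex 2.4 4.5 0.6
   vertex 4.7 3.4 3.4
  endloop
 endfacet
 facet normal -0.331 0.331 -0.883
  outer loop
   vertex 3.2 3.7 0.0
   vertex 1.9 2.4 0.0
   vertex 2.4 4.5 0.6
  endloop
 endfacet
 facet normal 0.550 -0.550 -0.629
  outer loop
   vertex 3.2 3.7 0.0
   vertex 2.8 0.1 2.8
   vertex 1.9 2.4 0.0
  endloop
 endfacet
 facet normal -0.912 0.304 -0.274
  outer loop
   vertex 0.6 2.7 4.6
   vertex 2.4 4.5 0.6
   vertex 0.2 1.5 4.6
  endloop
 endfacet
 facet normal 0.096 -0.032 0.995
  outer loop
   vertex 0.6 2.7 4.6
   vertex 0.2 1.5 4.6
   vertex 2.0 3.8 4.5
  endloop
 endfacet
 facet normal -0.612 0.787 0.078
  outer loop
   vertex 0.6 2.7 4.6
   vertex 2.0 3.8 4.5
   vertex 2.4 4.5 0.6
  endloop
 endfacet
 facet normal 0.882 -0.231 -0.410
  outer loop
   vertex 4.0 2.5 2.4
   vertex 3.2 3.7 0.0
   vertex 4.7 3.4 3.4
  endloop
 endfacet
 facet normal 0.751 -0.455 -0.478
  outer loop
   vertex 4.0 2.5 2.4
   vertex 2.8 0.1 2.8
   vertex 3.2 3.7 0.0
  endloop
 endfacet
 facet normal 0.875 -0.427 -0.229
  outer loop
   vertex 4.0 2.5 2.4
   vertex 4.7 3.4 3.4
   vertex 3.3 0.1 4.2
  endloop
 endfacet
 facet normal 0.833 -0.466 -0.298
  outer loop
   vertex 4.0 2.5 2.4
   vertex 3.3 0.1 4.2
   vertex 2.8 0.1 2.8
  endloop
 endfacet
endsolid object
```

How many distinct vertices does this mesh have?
10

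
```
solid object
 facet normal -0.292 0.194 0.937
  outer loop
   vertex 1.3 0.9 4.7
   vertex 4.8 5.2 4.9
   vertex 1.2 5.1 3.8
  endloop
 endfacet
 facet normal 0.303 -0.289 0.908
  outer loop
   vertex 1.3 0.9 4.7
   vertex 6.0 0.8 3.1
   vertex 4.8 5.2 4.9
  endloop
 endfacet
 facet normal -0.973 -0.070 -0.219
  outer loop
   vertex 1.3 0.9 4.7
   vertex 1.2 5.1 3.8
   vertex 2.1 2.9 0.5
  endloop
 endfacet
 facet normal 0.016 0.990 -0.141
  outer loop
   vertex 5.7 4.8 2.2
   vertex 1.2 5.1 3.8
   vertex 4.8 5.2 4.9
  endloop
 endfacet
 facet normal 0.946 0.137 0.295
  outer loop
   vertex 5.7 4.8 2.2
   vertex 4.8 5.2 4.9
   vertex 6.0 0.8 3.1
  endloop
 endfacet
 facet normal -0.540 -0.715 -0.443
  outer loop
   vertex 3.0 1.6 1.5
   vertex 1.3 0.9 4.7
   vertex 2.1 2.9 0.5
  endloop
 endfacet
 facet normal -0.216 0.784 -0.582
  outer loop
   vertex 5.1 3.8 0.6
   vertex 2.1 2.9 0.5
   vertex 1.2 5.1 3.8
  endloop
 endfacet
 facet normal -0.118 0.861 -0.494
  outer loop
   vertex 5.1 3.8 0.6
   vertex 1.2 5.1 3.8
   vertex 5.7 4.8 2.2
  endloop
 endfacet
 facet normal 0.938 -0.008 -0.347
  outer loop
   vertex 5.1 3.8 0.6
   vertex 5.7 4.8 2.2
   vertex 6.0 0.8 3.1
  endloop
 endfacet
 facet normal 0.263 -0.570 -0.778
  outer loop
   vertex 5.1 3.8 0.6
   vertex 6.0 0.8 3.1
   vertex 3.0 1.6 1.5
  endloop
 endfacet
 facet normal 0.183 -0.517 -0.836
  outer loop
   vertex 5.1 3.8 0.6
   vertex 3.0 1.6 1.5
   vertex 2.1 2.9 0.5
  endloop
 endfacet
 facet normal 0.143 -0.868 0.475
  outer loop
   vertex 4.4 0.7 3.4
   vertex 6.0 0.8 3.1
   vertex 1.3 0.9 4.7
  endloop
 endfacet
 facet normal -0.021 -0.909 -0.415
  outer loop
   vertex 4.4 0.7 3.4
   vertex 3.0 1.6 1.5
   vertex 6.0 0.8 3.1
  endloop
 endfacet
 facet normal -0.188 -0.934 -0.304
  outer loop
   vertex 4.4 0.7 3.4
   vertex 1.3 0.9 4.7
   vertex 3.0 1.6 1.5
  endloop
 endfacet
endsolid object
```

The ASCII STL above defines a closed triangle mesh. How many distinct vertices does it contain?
9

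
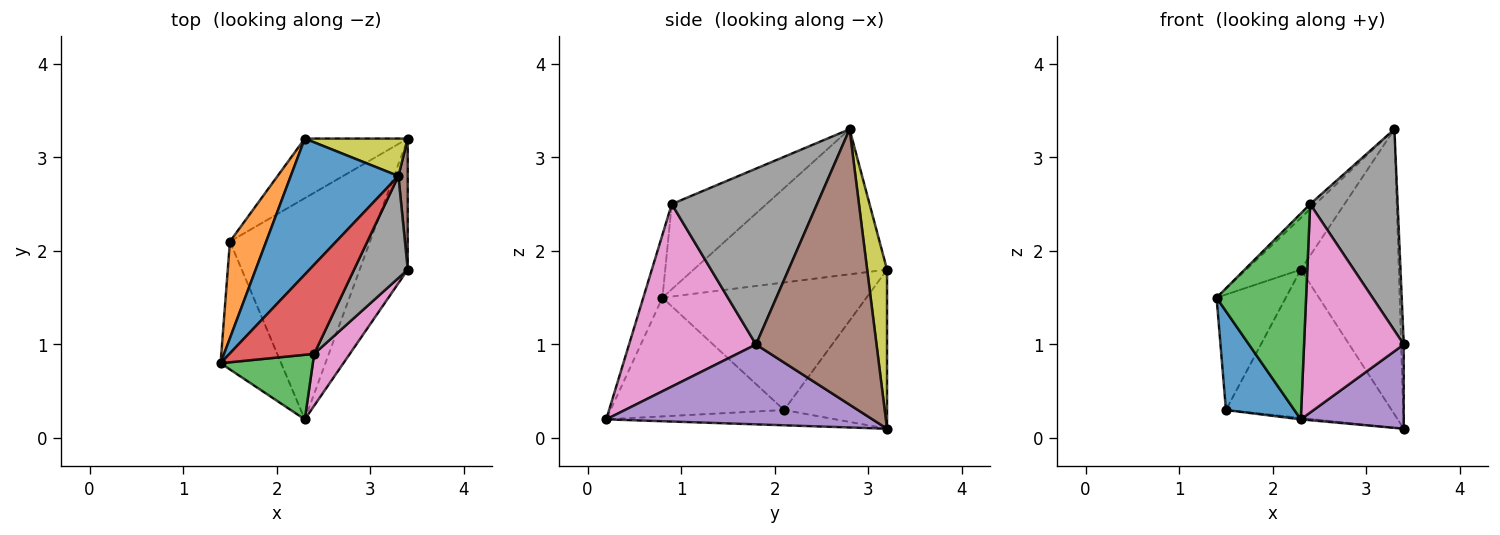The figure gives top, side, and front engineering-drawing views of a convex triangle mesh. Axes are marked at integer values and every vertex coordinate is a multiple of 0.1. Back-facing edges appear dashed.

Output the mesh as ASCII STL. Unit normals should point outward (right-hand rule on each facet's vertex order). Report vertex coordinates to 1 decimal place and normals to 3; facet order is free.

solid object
 facet normal -0.840 -0.331 -0.429
  outer loop
   vertex 1.5 2.1 0.3
   vertex 2.3 0.2 0.2
   vertex 1.4 0.8 1.5
  endloop
 endfacet
 facet normal -0.108 0.007 -0.994
  outer loop
   vertex 1.5 2.1 0.3
   vertex 3.4 3.2 0.1
   vertex 2.3 0.2 0.2
  endloop
 endfacet
 facet normal -0.200 -0.935 0.293
  outer loop
   vertex 2.4 0.9 2.5
   vertex 1.4 0.8 1.5
   vertex 2.3 0.2 0.2
  endloop
 endfacet
 facet normal -0.709 0.039 0.705
  outer loop
   vertex 2.4 0.9 2.5
   vertex 3.3 2.8 3.3
   vertex 1.4 0.8 1.5
  endloop
 endfacet
 facet normal 0.813 -0.315 -0.489
  outer loop
   vertex 3.4 1.8 1.0
   vertex 2.3 0.2 0.2
   vertex 3.4 3.2 0.1
  endloop
 endfacet
 facet normal 0.999 0.022 0.034
  outer loop
   vertex 3.4 1.8 1.0
   vertex 3.4 3.2 0.1
   vertex 3.3 2.8 3.3
  endloop
 endfacet
 facet normal 0.777 -0.610 0.152
  outer loop
   vertex 3.4 1.8 1.0
   vertex 2.4 0.9 2.5
   vertex 2.3 0.2 0.2
  endloop
 endfacet
 facet normal 0.829 -0.499 0.253
  outer loop
   vertex 3.4 1.8 1.0
   vertex 3.3 2.8 3.3
   vertex 2.4 0.9 2.5
  endloop
 endfacet
 facet normal 0.197 0.972 0.128
  outer loop
   vertex 2.3 3.2 1.8
   vertex 3.3 2.8 3.3
   vertex 3.4 3.2 0.1
  endloop
 endfacet
 facet normal -0.499 0.804 -0.323
  outer loop
   vertex 2.3 3.2 1.8
   vertex 3.4 3.2 0.1
   vertex 1.5 2.1 0.3
  endloop
 endfacet
 facet normal -0.783 0.221 0.581
  outer loop
   vertex 2.3 3.2 1.8
   vertex 1.4 0.8 1.5
   vertex 3.3 2.8 3.3
  endloop
 endfacet
 facet normal -0.914 0.310 0.260
  outer loop
   vertex 2.3 3.2 1.8
   vertex 1.5 2.1 0.3
   vertex 1.4 0.8 1.5
  endloop
 endfacet
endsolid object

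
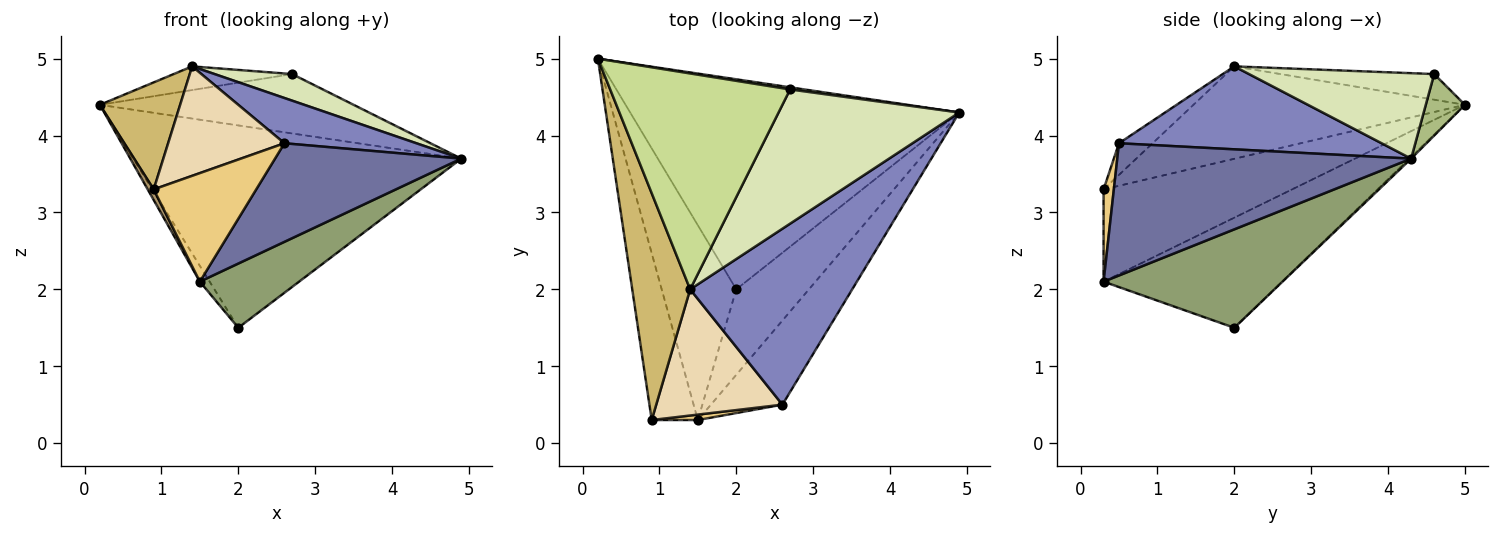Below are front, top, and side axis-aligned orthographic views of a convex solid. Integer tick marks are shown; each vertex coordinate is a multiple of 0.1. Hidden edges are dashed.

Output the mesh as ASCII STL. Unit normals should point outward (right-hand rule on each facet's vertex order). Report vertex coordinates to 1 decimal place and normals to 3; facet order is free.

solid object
 facet normal 0.768 -0.487 -0.415
  outer loop
   vertex 2.6 0.5 3.9
   vertex 1.5 0.3 2.1
   vertex 4.9 4.3 3.7
  endloop
 endfacet
 facet normal 0.444 -0.223 0.868
  outer loop
   vertex 2.6 0.5 3.9
   vertex 4.9 4.3 3.7
   vertex 1.4 2.0 4.9
  endloop
 endfacet
 facet normal -0.004 0.694 -0.720
  outer loop
   vertex 2.0 2.0 1.5
   vertex 0.2 5.0 4.4
   vertex 4.9 4.3 3.7
  endloop
 endfacet
 facet normal -0.827 0.045 -0.560
  outer loop
   vertex 2.0 2.0 1.5
   vertex 1.5 0.3 2.1
   vertex 0.2 5.0 4.4
  endloop
 endfacet
 facet normal 0.735 -0.408 -0.542
  outer loop
   vertex 2.0 2.0 1.5
   vertex 4.9 4.3 3.7
   vertex 1.5 0.3 2.1
  endloop
 endfacet
 facet normal 0.152 0.988 0.035
  outer loop
   vertex 2.7 4.6 4.8
   vertex 4.9 4.3 3.7
   vertex 0.2 5.0 4.4
  endloop
 endfacet
 facet normal -0.140 0.108 0.984
  outer loop
   vertex 2.7 4.6 4.8
   vertex 0.2 5.0 4.4
   vertex 1.4 2.0 4.9
  endloop
 endfacet
 facet normal 0.421 -0.176 0.890
  outer loop
   vertex 2.7 4.6 4.8
   vertex 1.4 2.0 4.9
   vertex 4.9 4.3 3.7
  endloop
 endfacet
 facet normal -0.894 -0.029 -0.447
  outer loop
   vertex 0.9 0.3 3.3
   vertex 0.2 5.0 4.4
   vertex 1.5 0.3 2.1
  endloop
 endfacet
 facet normal -0.822 -0.243 0.515
  outer loop
   vertex 0.9 0.3 3.3
   vertex 1.4 2.0 4.9
   vertex 0.2 5.0 4.4
  endloop
 endfacet
 facet normal 0.099 -0.994 0.050
  outer loop
   vertex 0.9 0.3 3.3
   vertex 1.5 0.3 2.1
   vertex 2.6 0.5 3.9
  endloop
 endfacet
 facet normal -0.186 -0.644 0.742
  outer loop
   vertex 0.9 0.3 3.3
   vertex 2.6 0.5 3.9
   vertex 1.4 2.0 4.9
  endloop
 endfacet
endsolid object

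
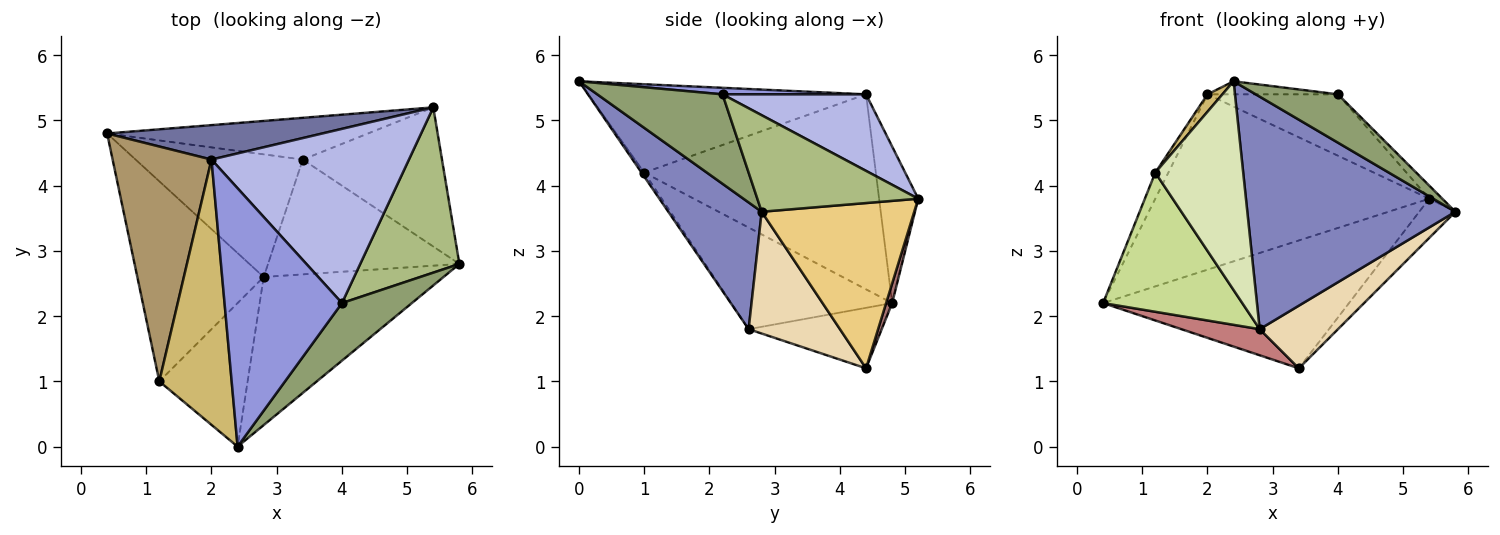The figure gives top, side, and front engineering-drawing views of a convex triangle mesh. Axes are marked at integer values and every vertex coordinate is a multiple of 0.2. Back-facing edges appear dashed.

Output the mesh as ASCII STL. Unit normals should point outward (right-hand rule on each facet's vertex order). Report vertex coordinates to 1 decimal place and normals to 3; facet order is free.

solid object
 facet normal -0.139 0.972 0.191
  outer loop
   vertex 2.0 4.4 5.4
   vertex 5.4 5.2 3.8
   vertex 0.4 4.8 2.2
  endloop
 endfacet
 facet normal 0.354 -0.789 -0.502
  outer loop
   vertex 2.8 2.6 1.8
   vertex 5.8 2.8 3.6
   vertex 2.4 0.0 5.6
  endloop
 endfacet
 facet normal 0.055 0.050 0.997
  outer loop
   vertex 4.0 2.2 5.4
   vertex 2.0 4.4 5.4
   vertex 2.4 0.0 5.6
  endloop
 endfacet
 facet normal 0.343 0.312 0.886
  outer loop
   vertex 4.0 2.2 5.4
   vertex 5.4 5.2 3.8
   vertex 2.0 4.4 5.4
  endloop
 endfacet
 facet normal 0.700 -0.459 0.547
  outer loop
   vertex 4.0 2.2 5.4
   vertex 2.4 0.0 5.6
   vertex 5.8 2.8 3.6
  endloop
 endfacet
 facet normal 0.697 0.056 0.715
  outer loop
   vertex 4.0 2.2 5.4
   vertex 5.8 2.8 3.6
   vertex 5.4 5.2 3.8
  endloop
 endfacet
 facet normal -0.551 -0.477 -0.685
  outer loop
   vertex 1.2 1.0 4.2
   vertex 0.4 4.8 2.2
   vertex 2.8 2.6 1.8
  endloop
 endfacet
 facet normal -0.026 -0.824 -0.566
  outer loop
   vertex 1.2 1.0 4.2
   vertex 2.8 2.6 1.8
   vertex 2.4 0.0 5.6
  endloop
 endfacet
 facet normal -0.891 0.050 0.452
  outer loop
   vertex 1.2 1.0 4.2
   vertex 2.0 4.4 5.4
   vertex 0.4 4.8 2.2
  endloop
 endfacet
 facet normal -0.773 -0.042 0.633
  outer loop
   vertex 1.2 1.0 4.2
   vertex 2.4 0.0 5.6
   vertex 2.0 4.4 5.4
  endloop
 endfacet
 facet normal 0.753 0.178 -0.634
  outer loop
   vertex 3.4 4.4 1.2
   vertex 5.4 5.2 3.8
   vertex 5.8 2.8 3.6
  endloop
 endfacet
 facet normal 0.488 -0.418 -0.766
  outer loop
   vertex 3.4 4.4 1.2
   vertex 5.8 2.8 3.6
   vertex 2.8 2.6 1.8
  endloop
 endfacet
 facet normal 0.023 0.950 -0.310
  outer loop
   vertex 3.4 4.4 1.2
   vertex 0.4 4.8 2.2
   vertex 5.4 5.2 3.8
  endloop
 endfacet
 facet normal -0.334 -0.196 -0.922
  outer loop
   vertex 3.4 4.4 1.2
   vertex 2.8 2.6 1.8
   vertex 0.4 4.8 2.2
  endloop
 endfacet
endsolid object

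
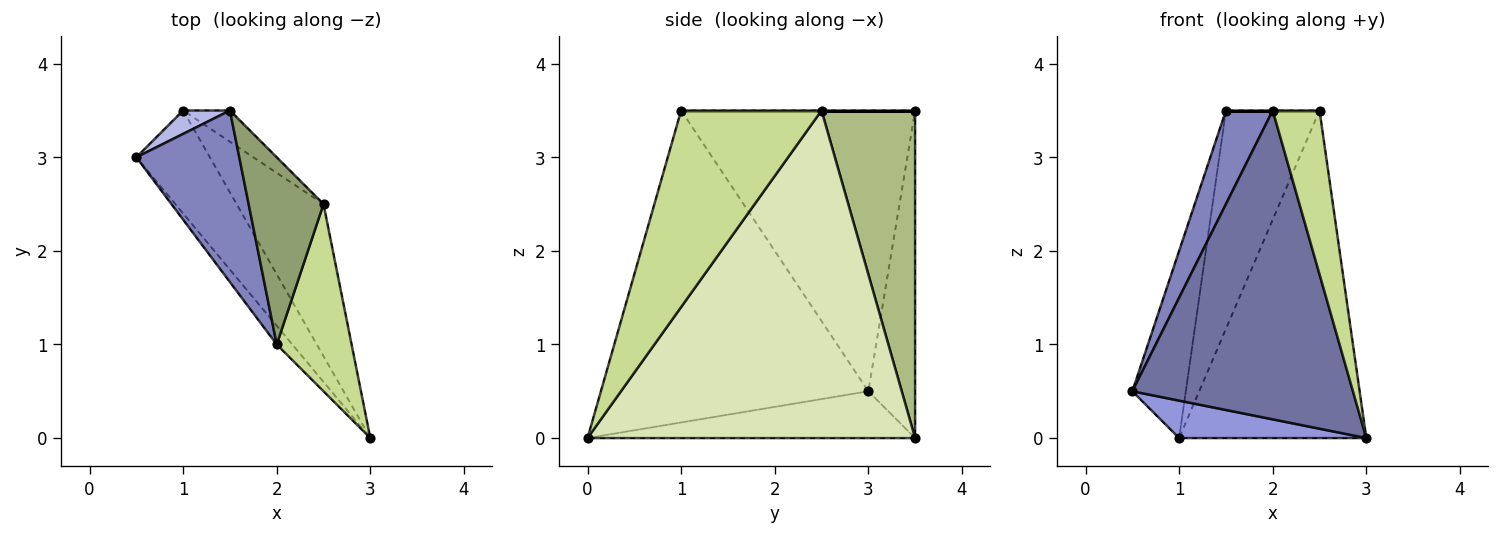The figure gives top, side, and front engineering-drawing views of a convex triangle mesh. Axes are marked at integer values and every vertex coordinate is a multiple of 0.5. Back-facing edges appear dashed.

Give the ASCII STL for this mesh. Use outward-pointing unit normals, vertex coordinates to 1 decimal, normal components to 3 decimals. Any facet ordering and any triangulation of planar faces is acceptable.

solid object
 facet normal -0.771 -0.636 -0.039
  outer loop
   vertex 2.0 1.0 3.5
   vertex 0.5 3.0 0.5
   vertex 3.0 0.0 0.0
  endloop
 endfacet
 facet normal -0.923 -0.185 0.338
  outer loop
   vertex 2.0 1.0 3.5
   vertex 1.5 3.5 3.5
   vertex 0.5 3.0 0.5
  endloop
 endfacet
 facet normal -0.513 -0.293 -0.807
  outer loop
   vertex 1.0 3.5 0.0
   vertex 3.0 0.0 0.0
   vertex 0.5 3.0 0.5
  endloop
 endfacet
 facet normal -0.656 0.749 0.094
  outer loop
   vertex 1.0 3.5 0.0
   vertex 0.5 3.0 0.5
   vertex 1.5 3.5 3.5
  endloop
 endfacet
 facet normal 0.000 0.000 1.000
  outer loop
   vertex 2.5 2.5 3.5
   vertex 1.5 3.5 3.5
   vertex 2.0 1.0 3.5
  endloop
 endfacet
 facet normal 0.704 0.704 -0.101
  outer loop
   vertex 2.5 2.5 3.5
   vertex 1.0 3.5 0.0
   vertex 1.5 3.5 3.5
  endloop
 endfacet
 facet normal 0.892 -0.297 0.340
  outer loop
   vertex 2.5 2.5 3.5
   vertex 2.0 1.0 3.5
   vertex 3.0 0.0 0.0
  endloop
 endfacet
 facet normal 0.846 0.483 -0.224
  outer loop
   vertex 2.5 2.5 3.5
   vertex 3.0 0.0 0.0
   vertex 1.0 3.5 0.0
  endloop
 endfacet
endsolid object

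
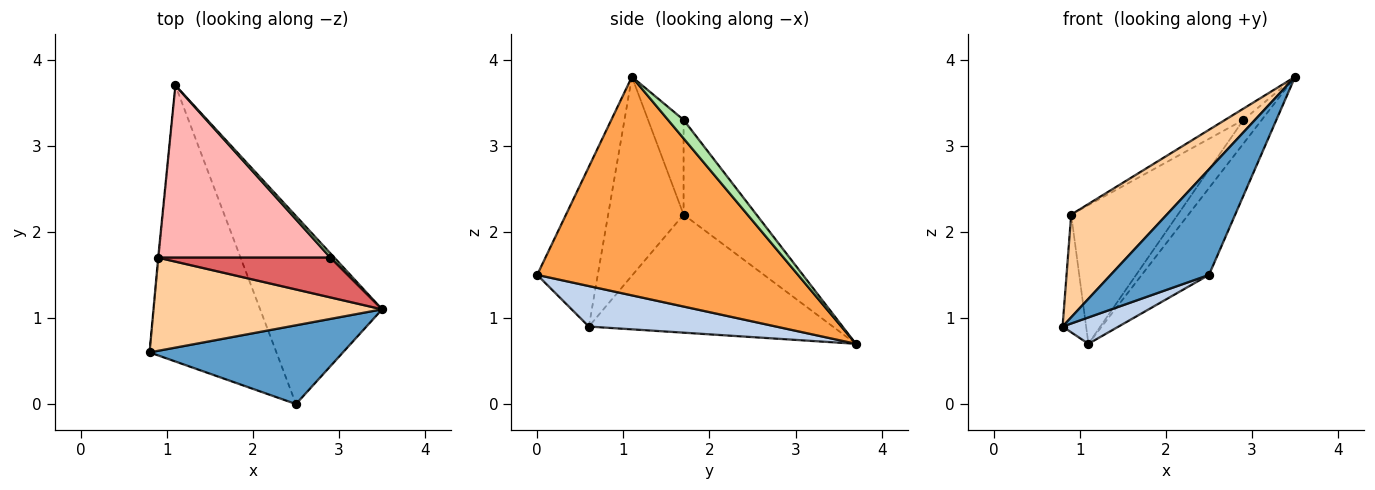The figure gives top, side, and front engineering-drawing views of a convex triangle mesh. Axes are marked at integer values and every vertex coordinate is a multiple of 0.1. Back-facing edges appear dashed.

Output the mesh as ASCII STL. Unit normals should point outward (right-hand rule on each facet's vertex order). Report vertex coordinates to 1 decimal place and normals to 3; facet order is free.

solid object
 facet normal -0.443 -0.719 0.536
  outer loop
   vertex 2.5 0.0 1.5
   vertex 3.5 1.1 3.8
   vertex 0.8 0.6 0.9
  endloop
 endfacet
 facet normal 0.303 -0.091 -0.949
  outer loop
   vertex 2.5 0.0 1.5
   vertex 0.8 0.6 0.9
   vertex 1.1 3.7 0.7
  endloop
 endfacet
 facet normal 0.852 0.220 -0.475
  outer loop
   vertex 2.5 0.0 1.5
   vertex 1.1 3.7 0.7
   vertex 3.5 1.1 3.8
  endloop
 endfacet
 facet normal -0.505 -0.640 0.580
  outer loop
   vertex 0.9 1.7 2.2
   vertex 0.8 0.6 0.9
   vertex 3.5 1.1 3.8
  endloop
 endfacet
 facet normal -0.995 0.096 -0.005
  outer loop
   vertex 0.9 1.7 2.2
   vertex 1.1 3.7 0.7
   vertex 0.8 0.6 0.9
  endloop
 endfacet
 facet normal 0.641 0.755 0.137
  outer loop
   vertex 2.9 1.7 3.3
   vertex 3.5 1.1 3.8
   vertex 1.1 3.7 0.7
  endloop
 endfacet
 facet normal -0.468 0.241 0.850
  outer loop
   vertex 2.9 1.7 3.3
   vertex 0.9 1.7 2.2
   vertex 3.5 1.1 3.8
  endloop
 endfacet
 facet normal -0.394 0.576 0.716
  outer loop
   vertex 2.9 1.7 3.3
   vertex 1.1 3.7 0.7
   vertex 0.9 1.7 2.2
  endloop
 endfacet
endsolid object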